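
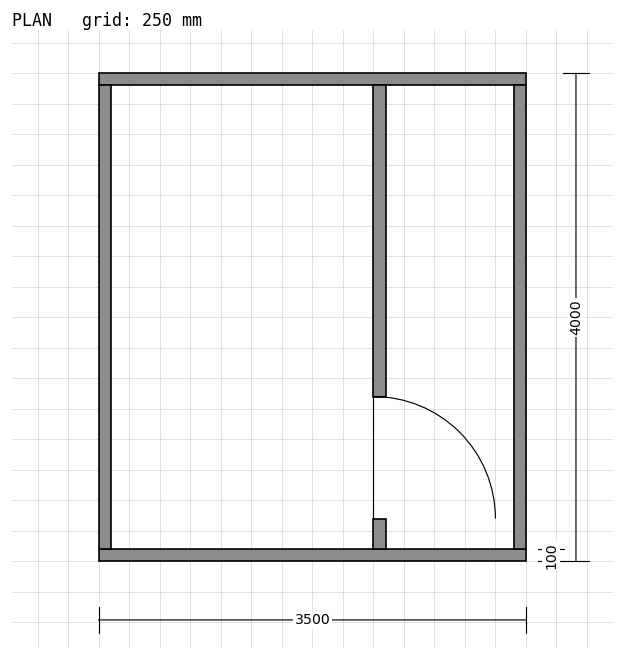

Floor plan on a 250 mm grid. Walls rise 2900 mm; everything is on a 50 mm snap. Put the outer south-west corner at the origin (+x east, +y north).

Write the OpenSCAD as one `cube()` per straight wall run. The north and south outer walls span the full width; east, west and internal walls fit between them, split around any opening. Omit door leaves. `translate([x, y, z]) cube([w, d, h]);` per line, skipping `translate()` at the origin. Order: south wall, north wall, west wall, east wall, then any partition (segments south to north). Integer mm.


cube([3500, 100, 2900]);
translate([0, 3900, 0]) cube([3500, 100, 2900]);
translate([0, 100, 0]) cube([100, 3800, 2900]);
translate([3400, 100, 0]) cube([100, 3800, 2900]);
translate([2250, 100, 0]) cube([100, 250, 2900]);
translate([2250, 1350, 0]) cube([100, 2550, 2900]);


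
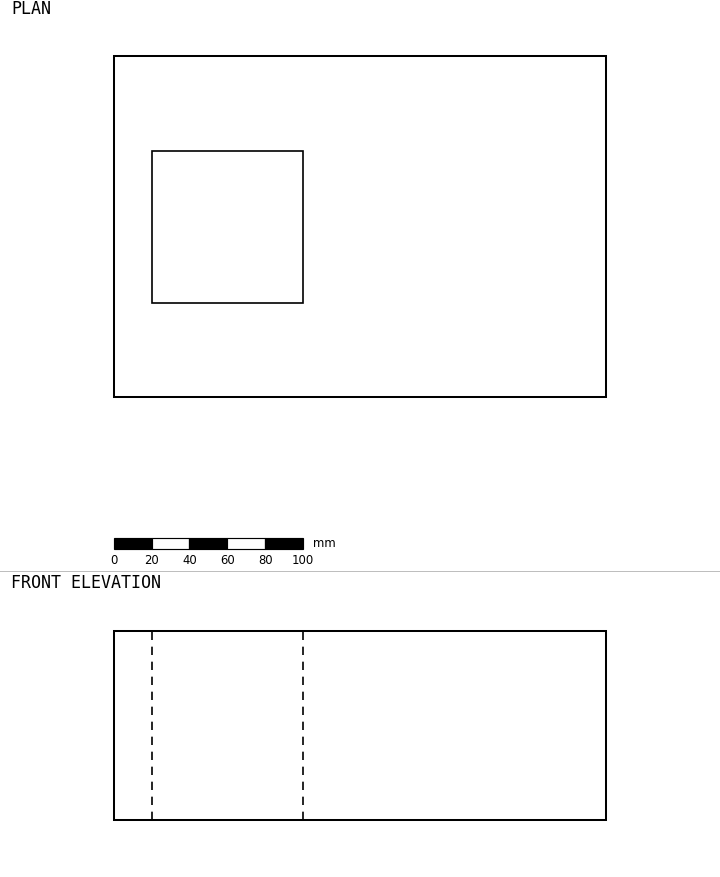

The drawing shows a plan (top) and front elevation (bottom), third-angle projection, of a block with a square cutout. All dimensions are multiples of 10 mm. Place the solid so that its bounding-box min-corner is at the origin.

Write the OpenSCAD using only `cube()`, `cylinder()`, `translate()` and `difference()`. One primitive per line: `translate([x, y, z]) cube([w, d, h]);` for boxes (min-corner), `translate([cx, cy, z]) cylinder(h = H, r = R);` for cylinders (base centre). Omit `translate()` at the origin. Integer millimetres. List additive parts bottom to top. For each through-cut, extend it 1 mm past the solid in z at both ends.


difference() {
  cube([260, 180, 100]);
  translate([20, 50, -1]) cube([80, 80, 102]);
}


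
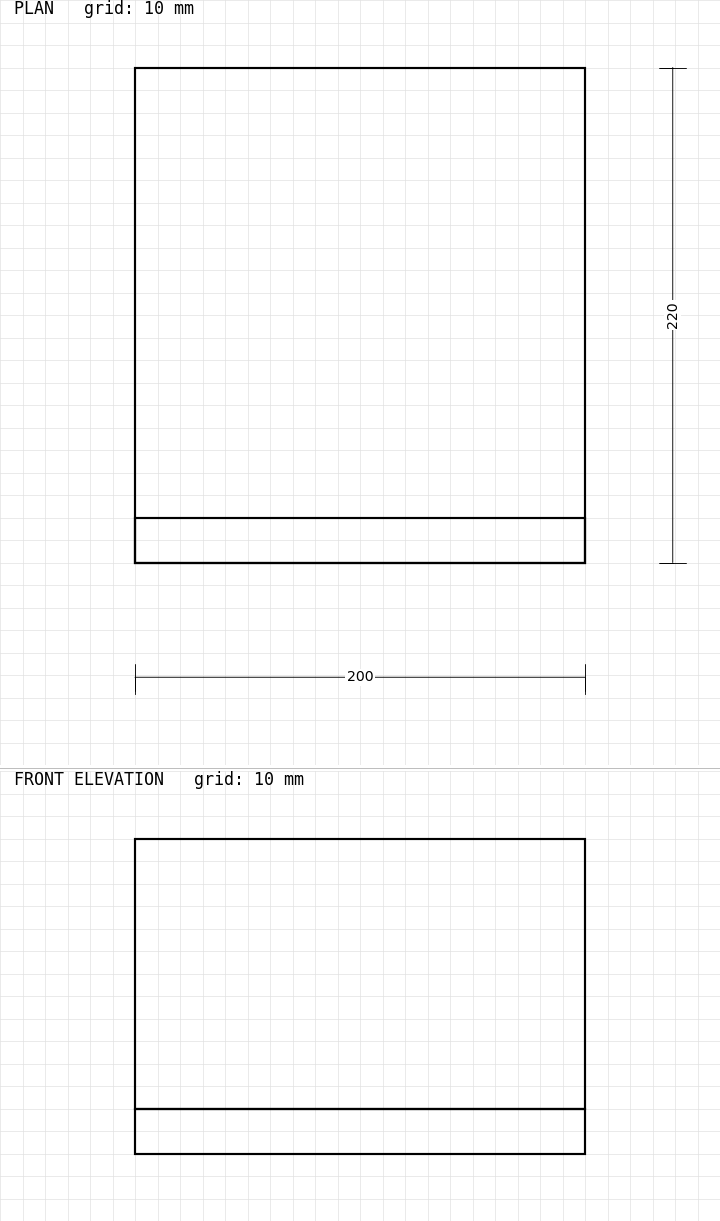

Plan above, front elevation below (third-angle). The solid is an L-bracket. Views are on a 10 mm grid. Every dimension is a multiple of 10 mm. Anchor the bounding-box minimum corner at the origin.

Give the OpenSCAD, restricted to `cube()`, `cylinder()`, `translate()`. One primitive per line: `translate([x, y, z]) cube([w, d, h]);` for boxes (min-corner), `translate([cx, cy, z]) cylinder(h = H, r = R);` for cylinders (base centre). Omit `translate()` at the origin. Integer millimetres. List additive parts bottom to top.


cube([200, 220, 20]);
translate([0, 0, 20]) cube([200, 20, 120]);


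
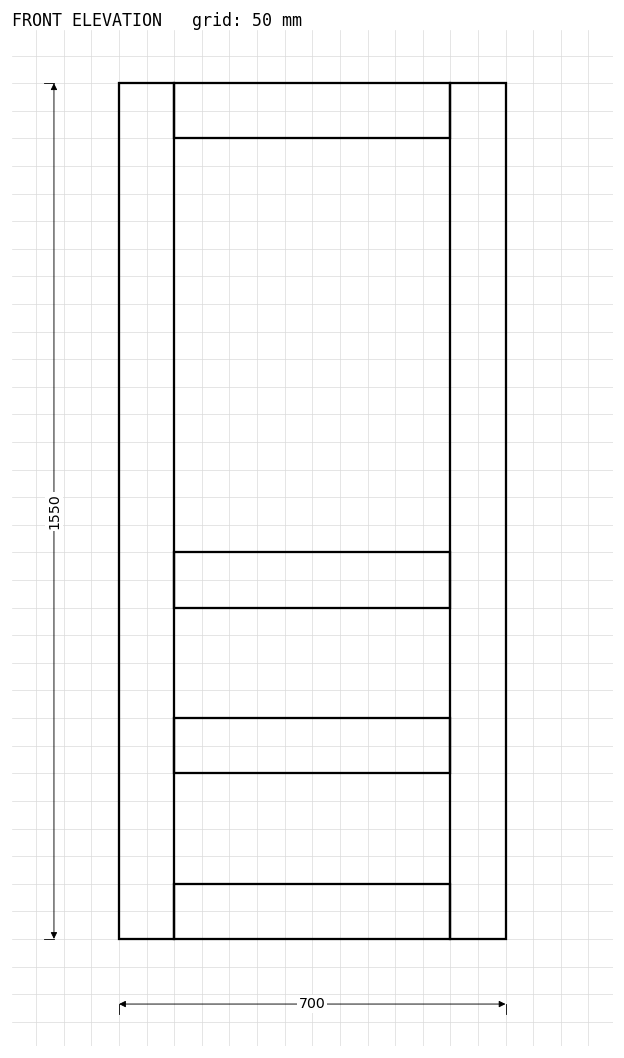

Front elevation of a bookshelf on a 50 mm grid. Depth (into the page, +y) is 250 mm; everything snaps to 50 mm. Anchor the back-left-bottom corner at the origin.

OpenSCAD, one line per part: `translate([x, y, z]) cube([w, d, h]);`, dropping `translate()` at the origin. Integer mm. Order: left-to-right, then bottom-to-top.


cube([100, 250, 1550]);
translate([100, 0, 0]) cube([500, 250, 100]);
translate([100, 0, 300]) cube([500, 250, 100]);
translate([100, 0, 600]) cube([500, 250, 100]);
translate([100, 0, 1450]) cube([500, 250, 100]);
translate([600, 0, 0]) cube([100, 250, 1550]);


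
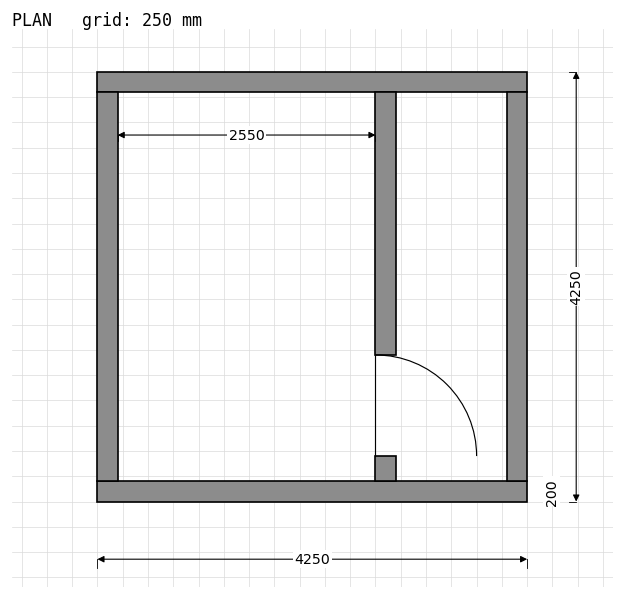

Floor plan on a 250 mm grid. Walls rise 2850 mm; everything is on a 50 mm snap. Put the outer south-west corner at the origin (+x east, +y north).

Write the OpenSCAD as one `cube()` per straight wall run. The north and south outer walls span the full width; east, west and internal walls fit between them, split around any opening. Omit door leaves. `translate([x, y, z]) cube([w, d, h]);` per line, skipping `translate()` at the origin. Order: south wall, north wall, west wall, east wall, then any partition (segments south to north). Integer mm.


cube([4250, 200, 2850]);
translate([0, 4050, 0]) cube([4250, 200, 2850]);
translate([0, 200, 0]) cube([200, 3850, 2850]);
translate([4050, 200, 0]) cube([200, 3850, 2850]);
translate([2750, 200, 0]) cube([200, 250, 2850]);
translate([2750, 1450, 0]) cube([200, 2600, 2850]);


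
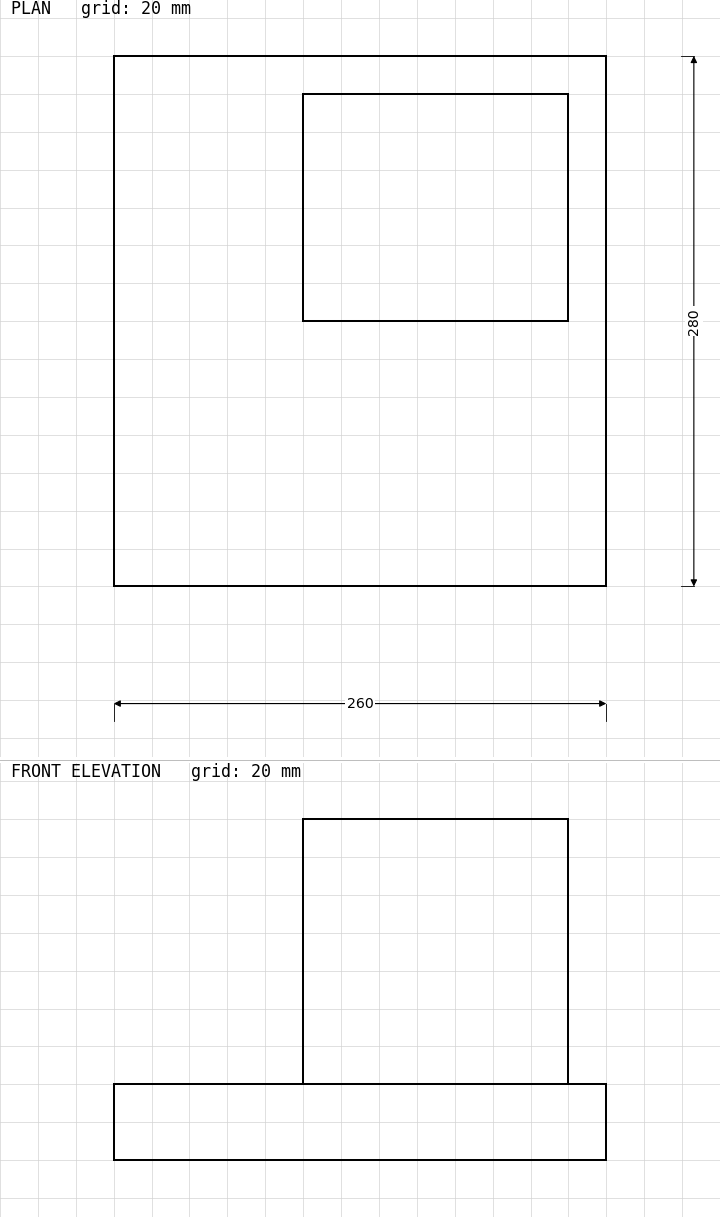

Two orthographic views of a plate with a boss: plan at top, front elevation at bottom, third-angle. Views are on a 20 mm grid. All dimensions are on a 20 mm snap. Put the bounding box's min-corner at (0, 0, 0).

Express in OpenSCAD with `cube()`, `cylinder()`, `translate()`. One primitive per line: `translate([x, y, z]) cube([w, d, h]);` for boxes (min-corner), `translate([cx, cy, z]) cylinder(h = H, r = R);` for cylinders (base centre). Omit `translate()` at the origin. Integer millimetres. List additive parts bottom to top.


cube([260, 280, 40]);
translate([100, 140, 40]) cube([140, 120, 140]);


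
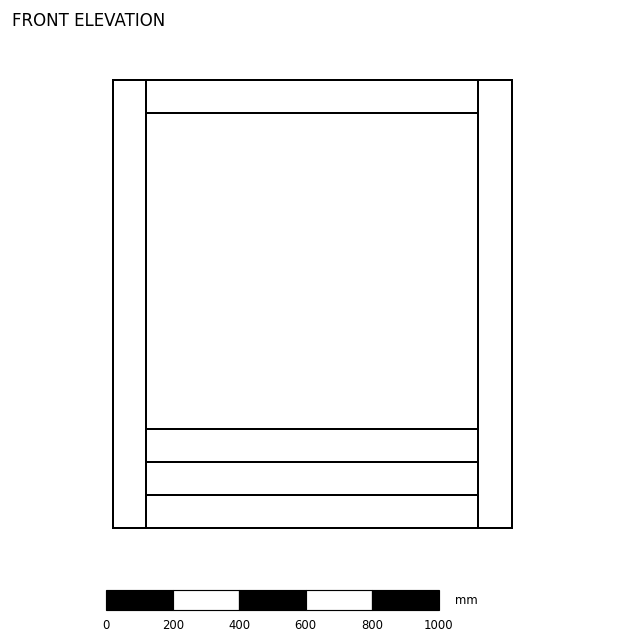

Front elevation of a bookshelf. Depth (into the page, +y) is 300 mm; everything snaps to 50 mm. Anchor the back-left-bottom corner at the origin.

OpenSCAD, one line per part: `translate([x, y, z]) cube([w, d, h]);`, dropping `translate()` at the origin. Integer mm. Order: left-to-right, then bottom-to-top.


cube([100, 300, 1350]);
translate([100, 0, 0]) cube([1000, 300, 100]);
translate([100, 0, 200]) cube([1000, 300, 100]);
translate([100, 0, 1250]) cube([1000, 300, 100]);
translate([1100, 0, 0]) cube([100, 300, 1350]);


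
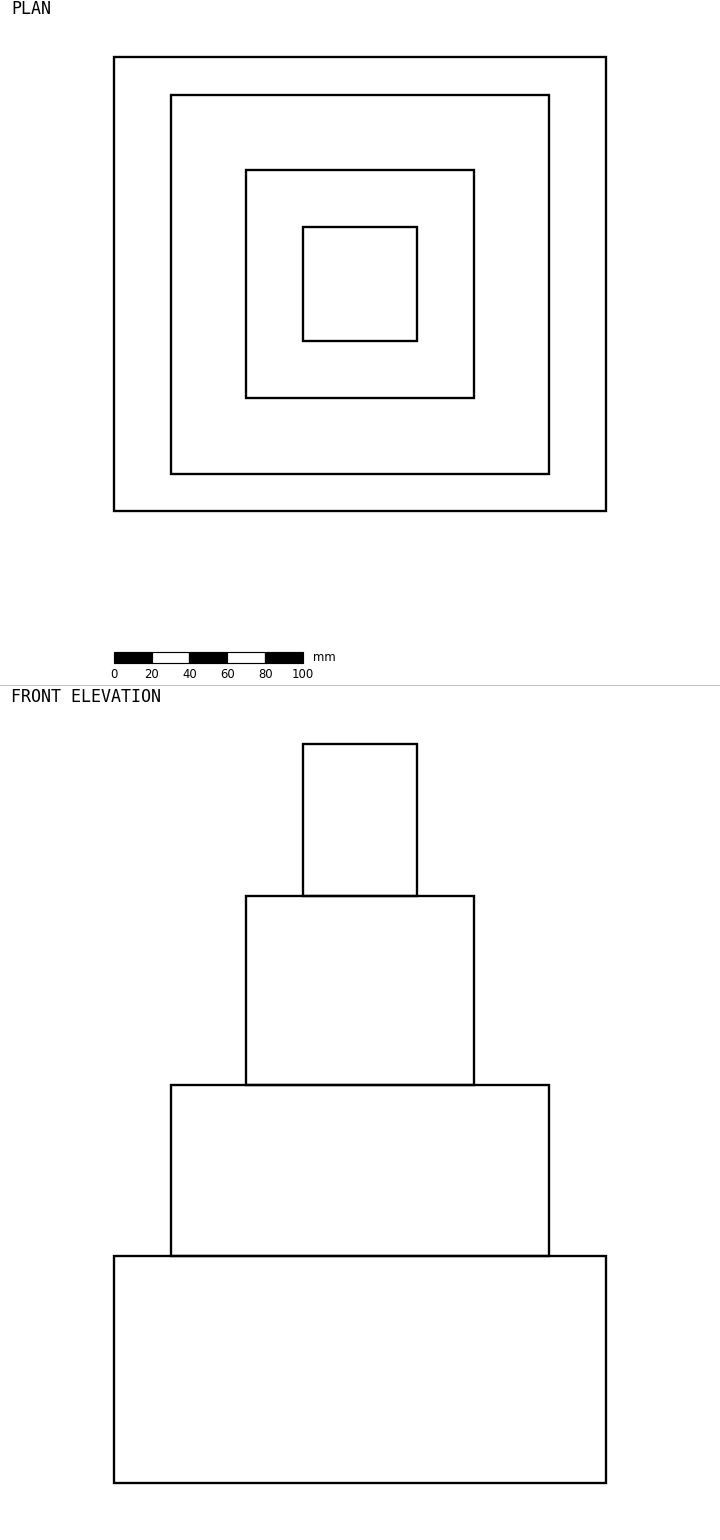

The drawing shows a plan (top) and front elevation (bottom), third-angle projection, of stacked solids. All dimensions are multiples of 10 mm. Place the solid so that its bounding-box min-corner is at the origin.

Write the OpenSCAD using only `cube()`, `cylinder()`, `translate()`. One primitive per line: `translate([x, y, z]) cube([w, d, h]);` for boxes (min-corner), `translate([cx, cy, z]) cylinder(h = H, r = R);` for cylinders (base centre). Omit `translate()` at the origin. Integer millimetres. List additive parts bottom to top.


cube([260, 240, 120]);
translate([30, 20, 120]) cube([200, 200, 90]);
translate([70, 60, 210]) cube([120, 120, 100]);
translate([100, 90, 310]) cube([60, 60, 80]);


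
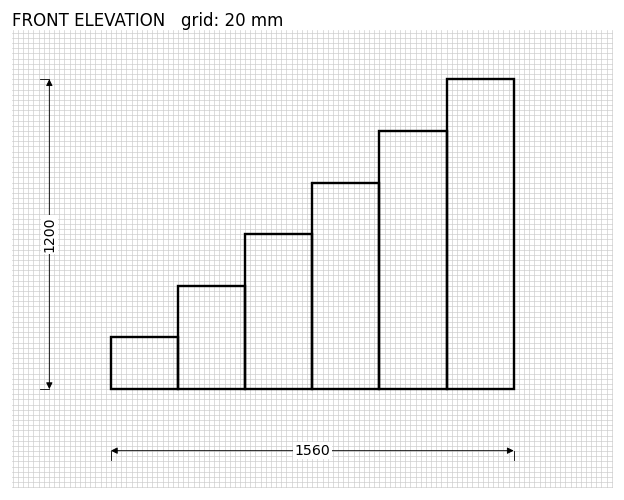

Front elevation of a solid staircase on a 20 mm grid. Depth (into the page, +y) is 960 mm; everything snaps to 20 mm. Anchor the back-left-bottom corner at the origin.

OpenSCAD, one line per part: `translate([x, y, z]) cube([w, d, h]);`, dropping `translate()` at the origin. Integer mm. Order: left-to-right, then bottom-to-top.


cube([260, 960, 200]);
translate([260, 0, 0]) cube([260, 960, 400]);
translate([520, 0, 0]) cube([260, 960, 600]);
translate([780, 0, 0]) cube([260, 960, 800]);
translate([1040, 0, 0]) cube([260, 960, 1000]);
translate([1300, 0, 0]) cube([260, 960, 1200]);


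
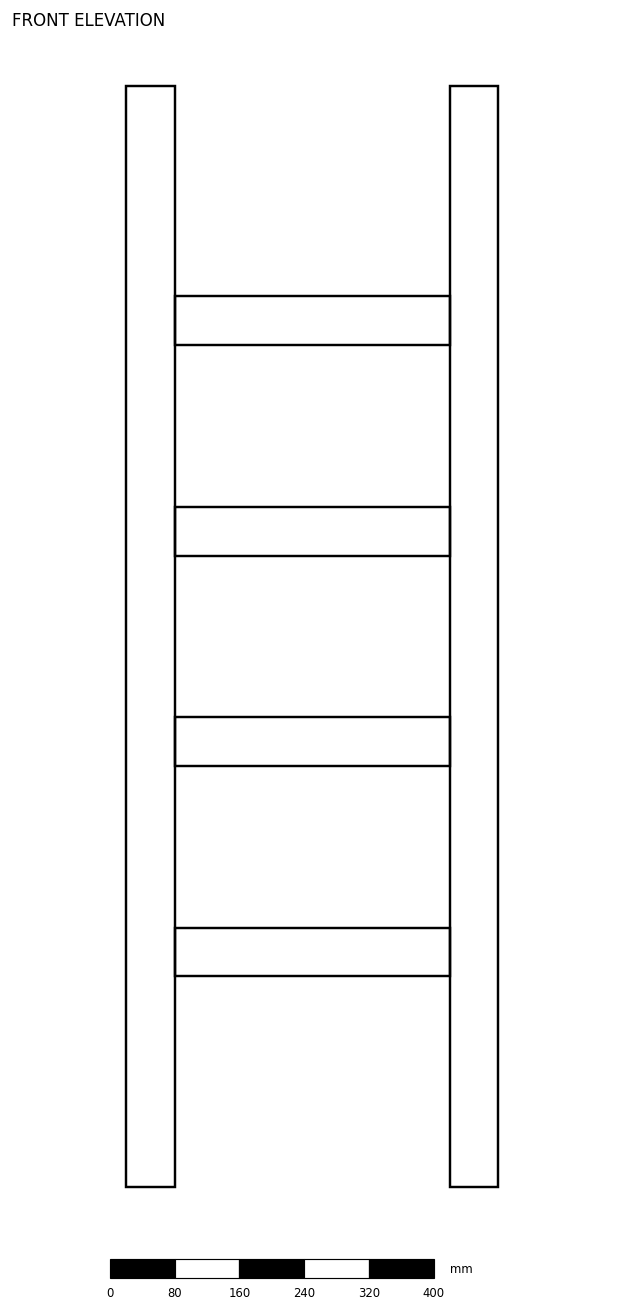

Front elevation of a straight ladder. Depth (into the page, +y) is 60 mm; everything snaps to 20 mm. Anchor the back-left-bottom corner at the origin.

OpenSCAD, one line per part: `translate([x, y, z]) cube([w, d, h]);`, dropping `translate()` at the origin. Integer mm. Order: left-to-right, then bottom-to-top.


cube([60, 60, 1360]);
translate([60, 0, 260]) cube([340, 60, 60]);
translate([60, 0, 520]) cube([340, 60, 60]);
translate([60, 0, 780]) cube([340, 60, 60]);
translate([60, 0, 1040]) cube([340, 60, 60]);
translate([400, 0, 0]) cube([60, 60, 1360]);


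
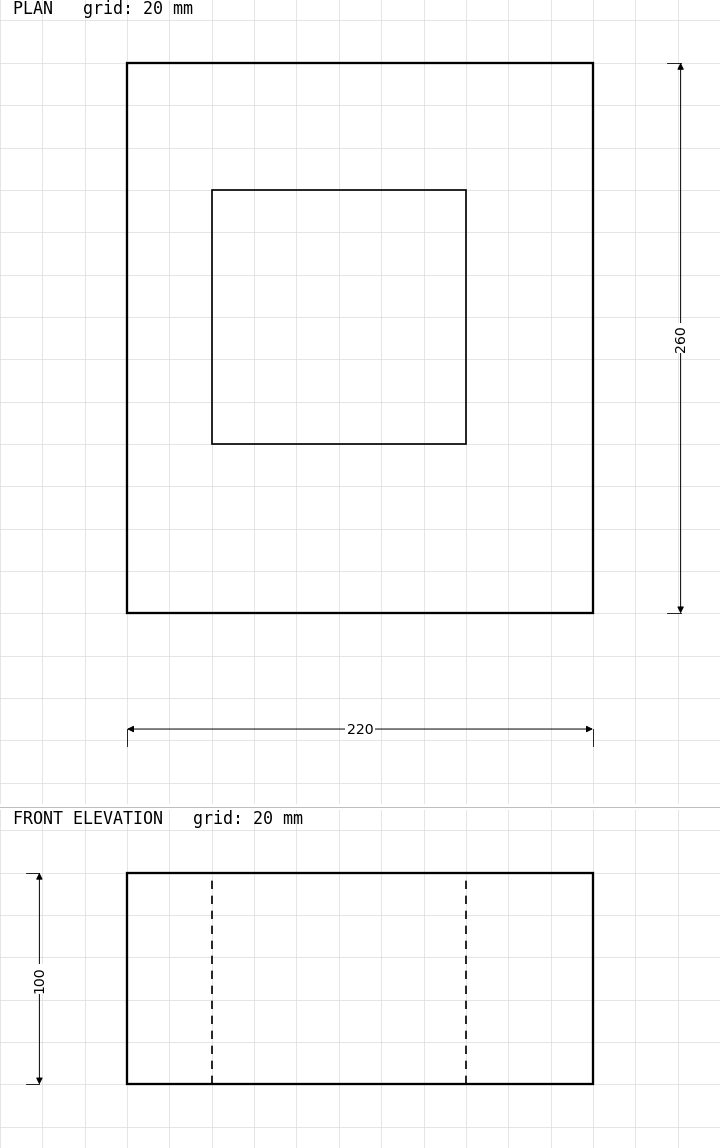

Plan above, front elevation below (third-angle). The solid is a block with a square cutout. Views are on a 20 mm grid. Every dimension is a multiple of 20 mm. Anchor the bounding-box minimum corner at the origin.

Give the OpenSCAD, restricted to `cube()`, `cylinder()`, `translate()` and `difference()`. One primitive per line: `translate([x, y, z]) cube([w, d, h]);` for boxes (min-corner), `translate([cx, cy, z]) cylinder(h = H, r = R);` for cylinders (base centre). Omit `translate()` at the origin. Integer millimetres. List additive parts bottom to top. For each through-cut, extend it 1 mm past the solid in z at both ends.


difference() {
  cube([220, 260, 100]);
  translate([40, 80, -1]) cube([120, 120, 102]);
}


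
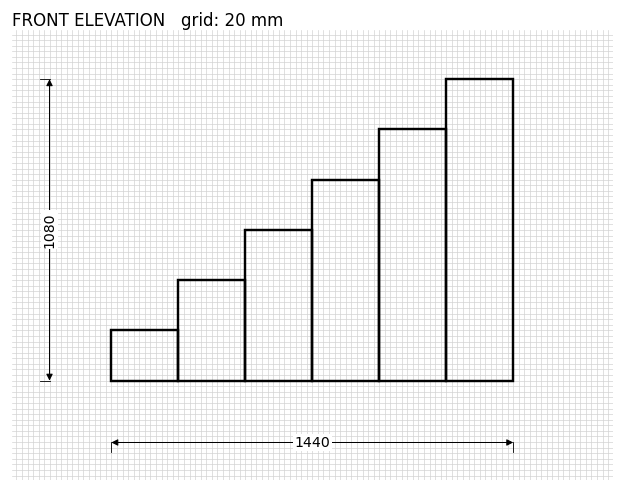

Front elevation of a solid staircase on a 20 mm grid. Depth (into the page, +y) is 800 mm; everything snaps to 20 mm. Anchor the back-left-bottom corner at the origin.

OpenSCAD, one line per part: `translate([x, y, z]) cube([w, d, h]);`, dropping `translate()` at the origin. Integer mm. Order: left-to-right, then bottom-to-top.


cube([240, 800, 180]);
translate([240, 0, 0]) cube([240, 800, 360]);
translate([480, 0, 0]) cube([240, 800, 540]);
translate([720, 0, 0]) cube([240, 800, 720]);
translate([960, 0, 0]) cube([240, 800, 900]);
translate([1200, 0, 0]) cube([240, 800, 1080]);


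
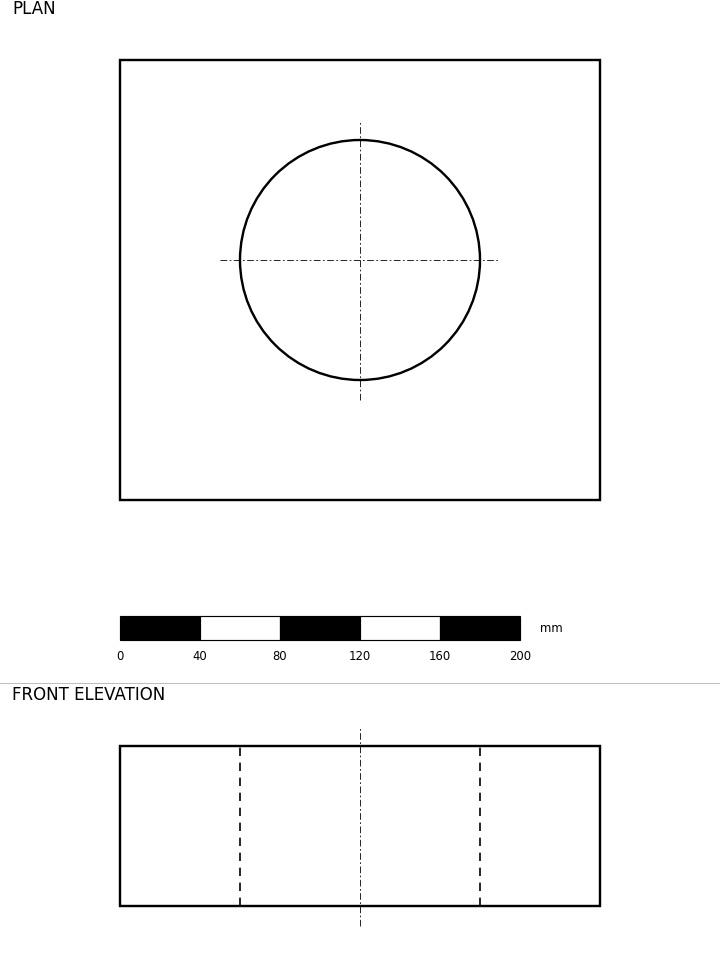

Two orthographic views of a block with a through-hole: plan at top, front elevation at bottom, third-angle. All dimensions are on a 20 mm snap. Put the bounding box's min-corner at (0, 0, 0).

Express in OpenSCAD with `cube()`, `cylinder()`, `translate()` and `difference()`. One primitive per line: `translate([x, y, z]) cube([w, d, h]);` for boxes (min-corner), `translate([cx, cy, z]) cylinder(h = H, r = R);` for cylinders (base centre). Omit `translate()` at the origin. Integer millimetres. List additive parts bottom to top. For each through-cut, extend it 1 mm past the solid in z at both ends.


difference() {
  cube([240, 220, 80]);
  translate([120, 120, -1]) cylinder(h = 82, r = 60);
}


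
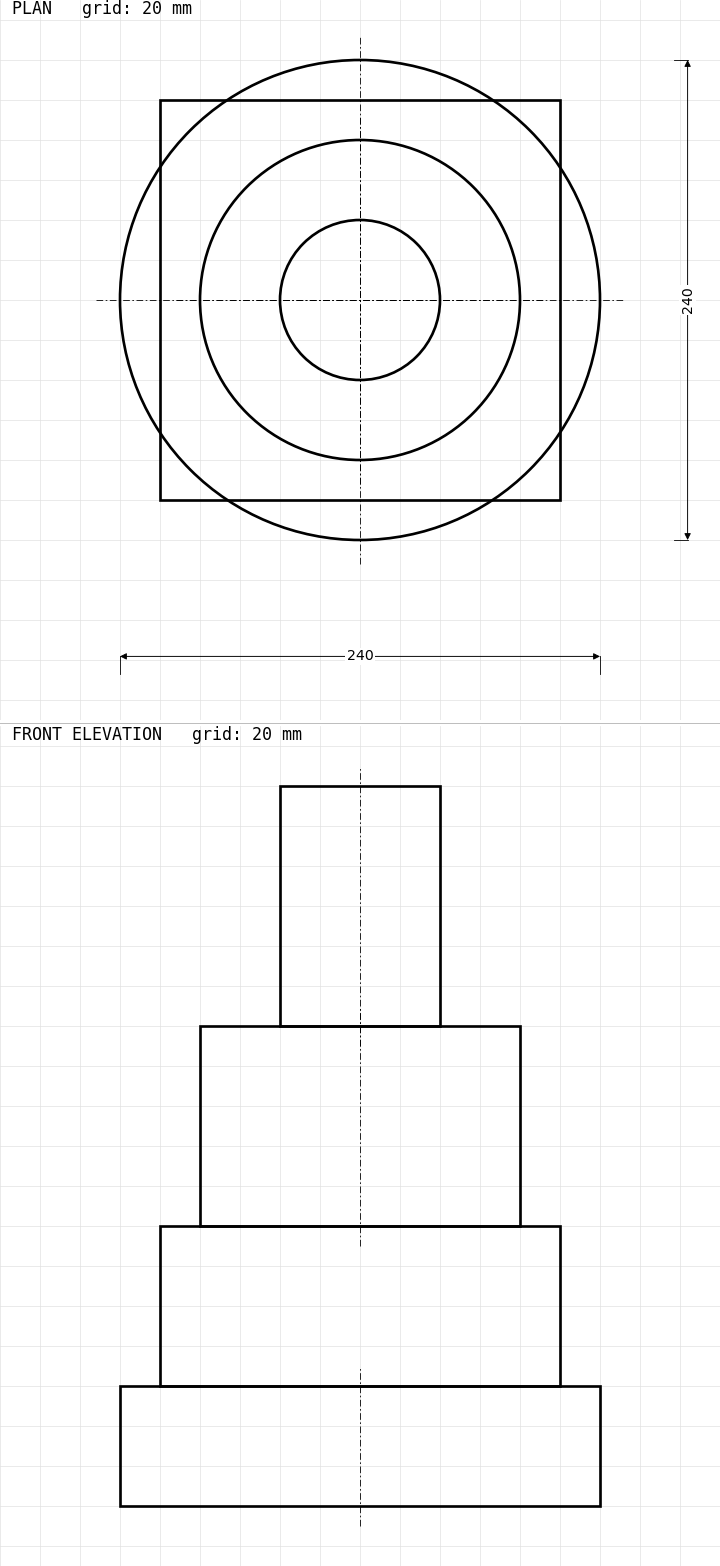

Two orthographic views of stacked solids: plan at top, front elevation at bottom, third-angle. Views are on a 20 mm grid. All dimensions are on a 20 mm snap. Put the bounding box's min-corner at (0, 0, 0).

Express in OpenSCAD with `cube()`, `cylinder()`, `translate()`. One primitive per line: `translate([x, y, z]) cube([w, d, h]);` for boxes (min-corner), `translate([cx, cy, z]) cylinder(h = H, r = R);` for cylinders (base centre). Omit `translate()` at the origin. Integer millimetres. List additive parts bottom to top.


translate([120, 120, 0]) cylinder(h = 60, r = 120);
translate([20, 20, 60]) cube([200, 200, 80]);
translate([120, 120, 140]) cylinder(h = 100, r = 80);
translate([120, 120, 240]) cylinder(h = 120, r = 40);


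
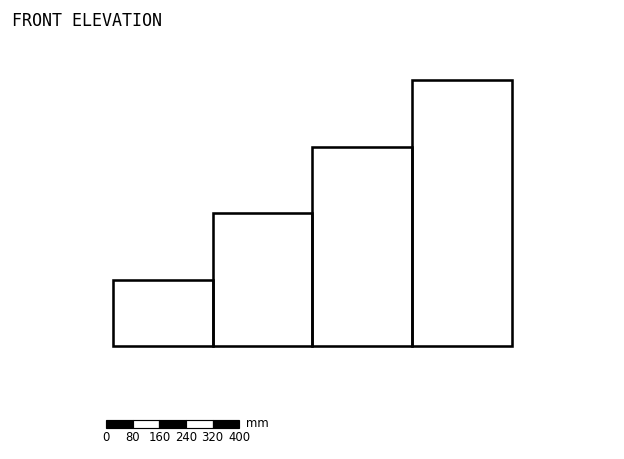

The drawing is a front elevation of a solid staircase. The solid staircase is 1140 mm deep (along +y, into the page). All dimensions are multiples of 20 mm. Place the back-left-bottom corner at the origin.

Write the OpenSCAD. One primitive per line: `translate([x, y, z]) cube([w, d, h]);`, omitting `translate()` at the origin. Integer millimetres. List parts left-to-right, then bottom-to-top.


cube([300, 1140, 200]);
translate([300, 0, 0]) cube([300, 1140, 400]);
translate([600, 0, 0]) cube([300, 1140, 600]);
translate([900, 0, 0]) cube([300, 1140, 800]);


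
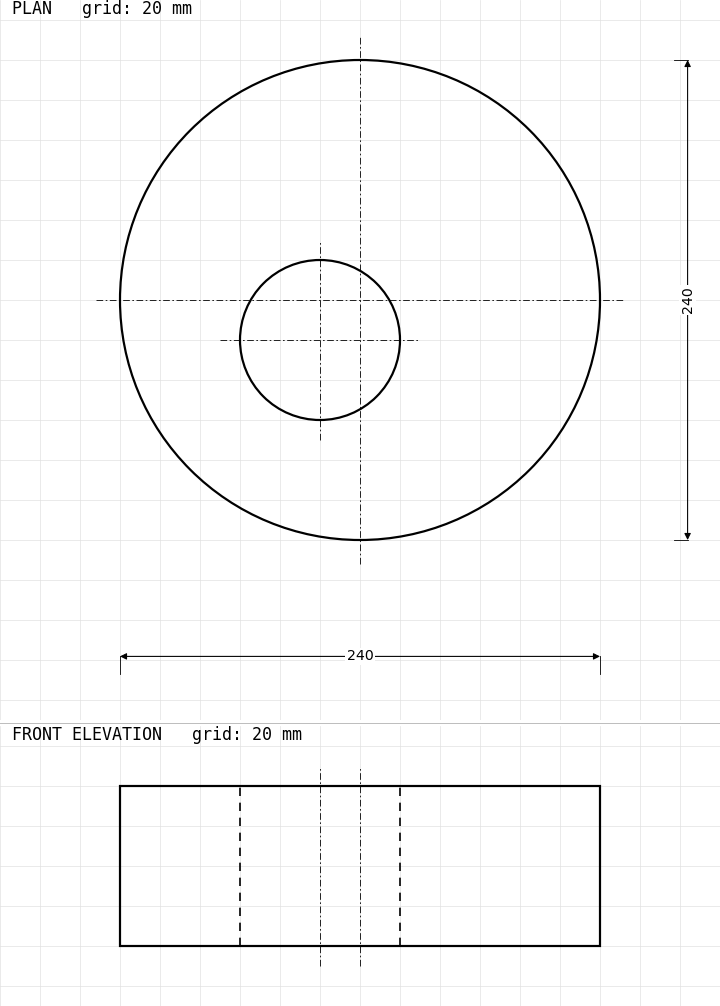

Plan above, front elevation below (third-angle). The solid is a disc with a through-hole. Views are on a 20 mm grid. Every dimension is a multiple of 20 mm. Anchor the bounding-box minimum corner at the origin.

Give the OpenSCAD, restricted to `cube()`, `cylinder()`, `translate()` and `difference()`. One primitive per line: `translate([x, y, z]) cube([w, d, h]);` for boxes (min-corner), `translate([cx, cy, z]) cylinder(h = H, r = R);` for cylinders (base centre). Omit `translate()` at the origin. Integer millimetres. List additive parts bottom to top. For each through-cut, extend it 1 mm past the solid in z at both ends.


difference() {
  translate([120, 120, 0]) cylinder(h = 80, r = 120);
  translate([100, 100, -1]) cylinder(h = 82, r = 40);
}


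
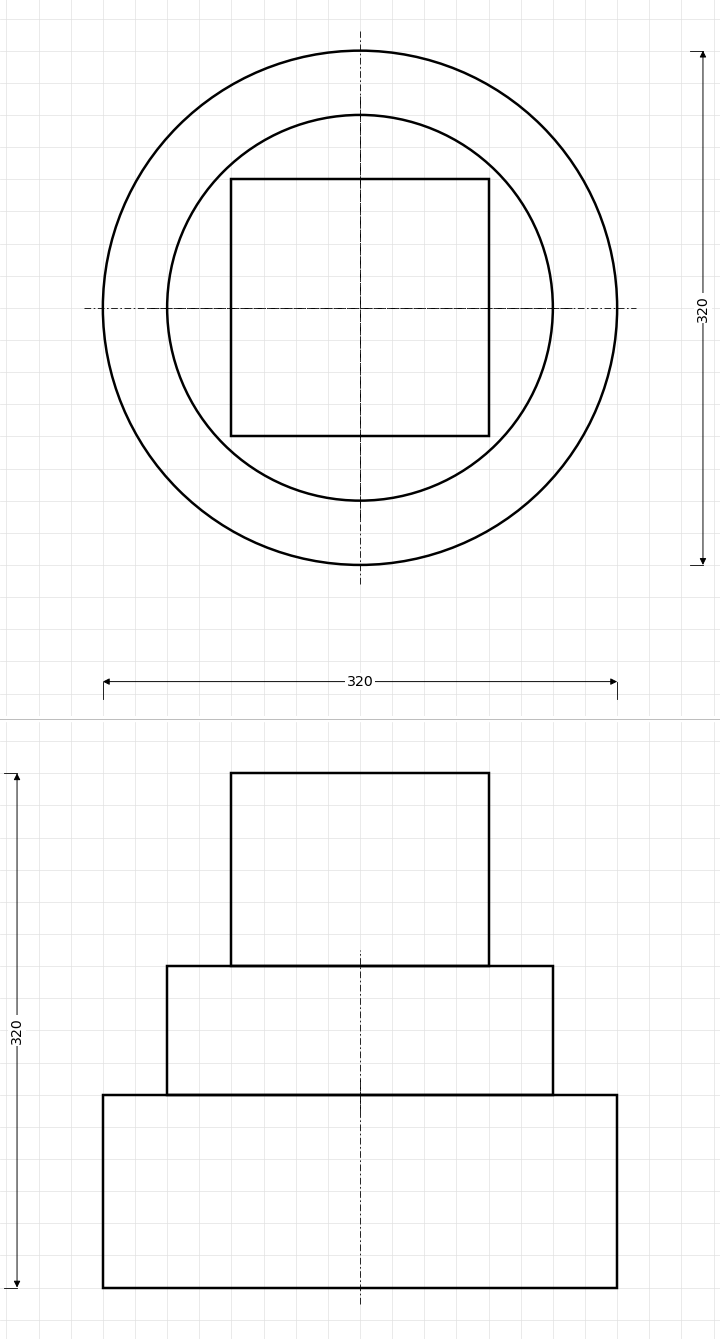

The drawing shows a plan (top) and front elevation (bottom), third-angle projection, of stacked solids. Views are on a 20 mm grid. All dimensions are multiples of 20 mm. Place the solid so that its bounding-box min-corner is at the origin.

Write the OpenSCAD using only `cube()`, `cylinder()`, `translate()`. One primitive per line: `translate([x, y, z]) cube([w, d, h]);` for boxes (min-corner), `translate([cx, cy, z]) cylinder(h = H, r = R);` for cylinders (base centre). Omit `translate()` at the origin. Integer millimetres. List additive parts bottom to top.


translate([160, 160, 0]) cylinder(h = 120, r = 160);
translate([160, 160, 120]) cylinder(h = 80, r = 120);
translate([80, 80, 200]) cube([160, 160, 120]);


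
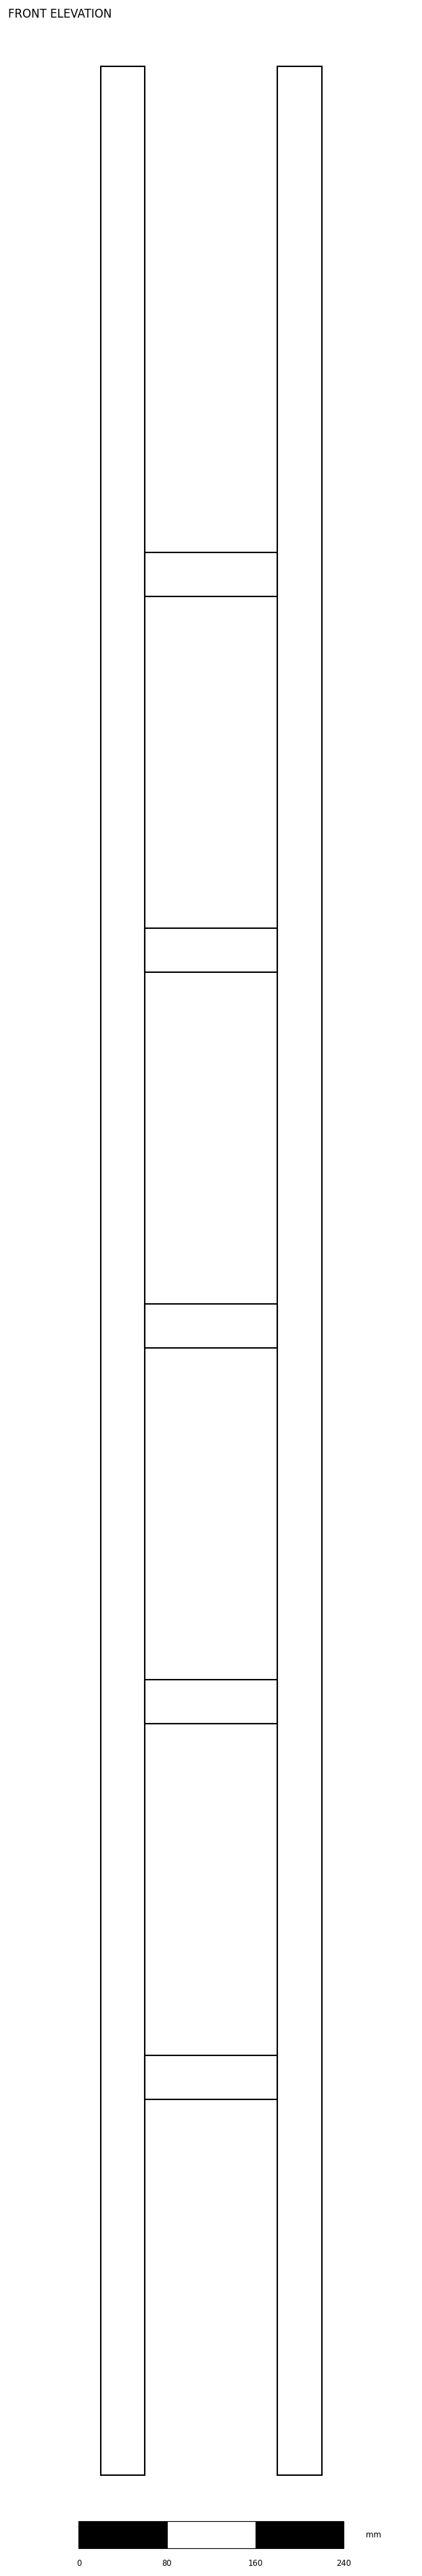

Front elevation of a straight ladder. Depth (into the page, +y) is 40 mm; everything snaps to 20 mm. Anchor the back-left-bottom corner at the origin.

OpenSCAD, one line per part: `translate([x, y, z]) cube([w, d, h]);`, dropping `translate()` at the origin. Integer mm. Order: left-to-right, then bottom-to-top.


cube([40, 40, 2180]);
translate([40, 0, 340]) cube([120, 40, 40]);
translate([40, 0, 680]) cube([120, 40, 40]);
translate([40, 0, 1020]) cube([120, 40, 40]);
translate([40, 0, 1360]) cube([120, 40, 40]);
translate([40, 0, 1700]) cube([120, 40, 40]);
translate([160, 0, 0]) cube([40, 40, 2180]);


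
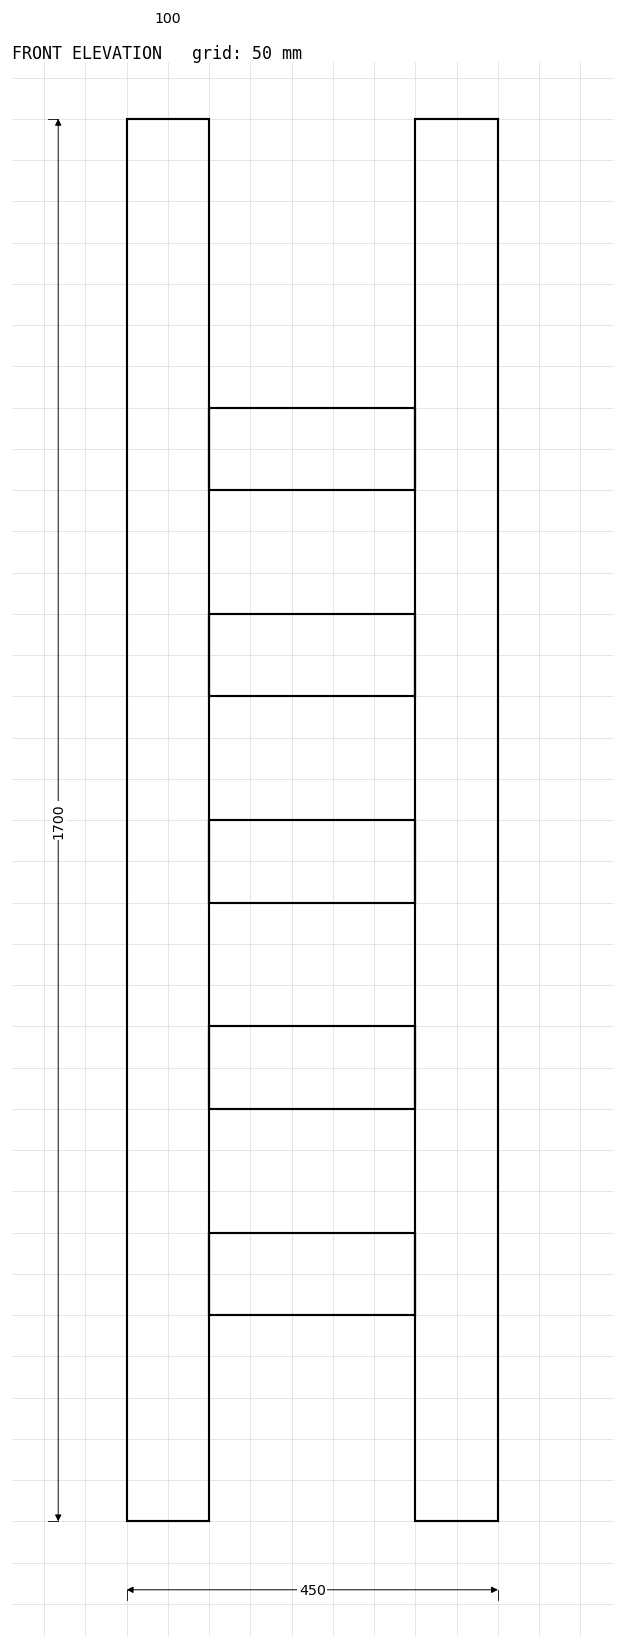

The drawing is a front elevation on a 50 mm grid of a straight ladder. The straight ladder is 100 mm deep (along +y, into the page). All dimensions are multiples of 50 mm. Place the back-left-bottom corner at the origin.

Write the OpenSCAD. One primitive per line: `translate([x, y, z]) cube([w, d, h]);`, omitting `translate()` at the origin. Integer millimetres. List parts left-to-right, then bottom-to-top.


cube([100, 100, 1700]);
translate([100, 0, 250]) cube([250, 100, 100]);
translate([100, 0, 500]) cube([250, 100, 100]);
translate([100, 0, 750]) cube([250, 100, 100]);
translate([100, 0, 1000]) cube([250, 100, 100]);
translate([100, 0, 1250]) cube([250, 100, 100]);
translate([350, 0, 0]) cube([100, 100, 1700]);


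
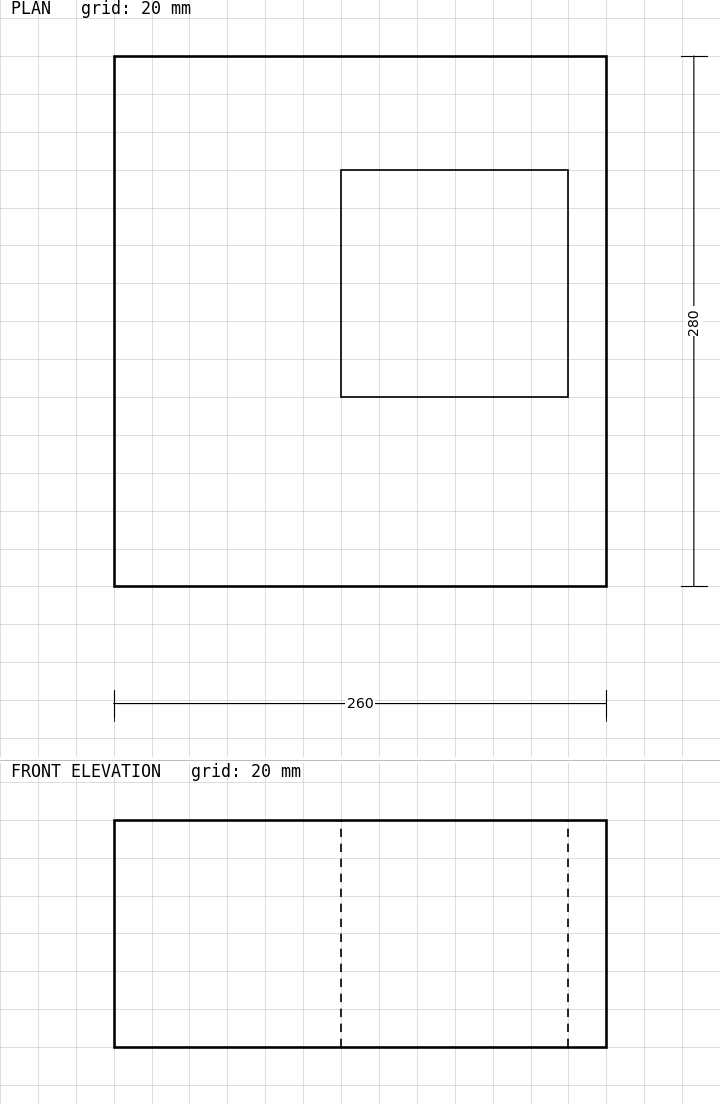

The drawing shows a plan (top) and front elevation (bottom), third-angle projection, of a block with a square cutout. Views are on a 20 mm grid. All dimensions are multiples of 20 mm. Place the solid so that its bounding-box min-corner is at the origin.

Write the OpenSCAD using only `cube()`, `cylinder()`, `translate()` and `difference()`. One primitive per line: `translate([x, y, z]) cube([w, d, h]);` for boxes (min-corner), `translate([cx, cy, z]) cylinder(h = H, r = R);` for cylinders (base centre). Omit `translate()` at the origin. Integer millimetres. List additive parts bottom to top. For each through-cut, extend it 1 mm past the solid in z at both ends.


difference() {
  cube([260, 280, 120]);
  translate([120, 100, -1]) cube([120, 120, 122]);
}


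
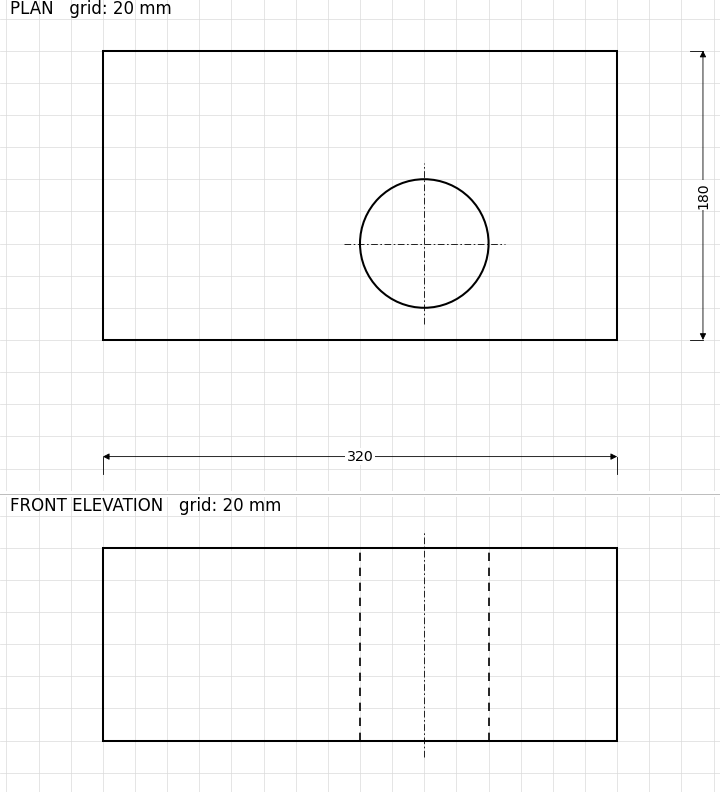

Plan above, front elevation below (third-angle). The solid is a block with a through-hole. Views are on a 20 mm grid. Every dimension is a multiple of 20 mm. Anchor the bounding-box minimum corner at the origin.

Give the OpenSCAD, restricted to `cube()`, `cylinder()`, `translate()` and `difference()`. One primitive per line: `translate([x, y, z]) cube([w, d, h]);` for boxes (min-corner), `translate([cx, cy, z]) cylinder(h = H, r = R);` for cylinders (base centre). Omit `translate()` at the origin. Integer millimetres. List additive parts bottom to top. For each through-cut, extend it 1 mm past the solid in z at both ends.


difference() {
  cube([320, 180, 120]);
  translate([200, 60, -1]) cylinder(h = 122, r = 40);
}


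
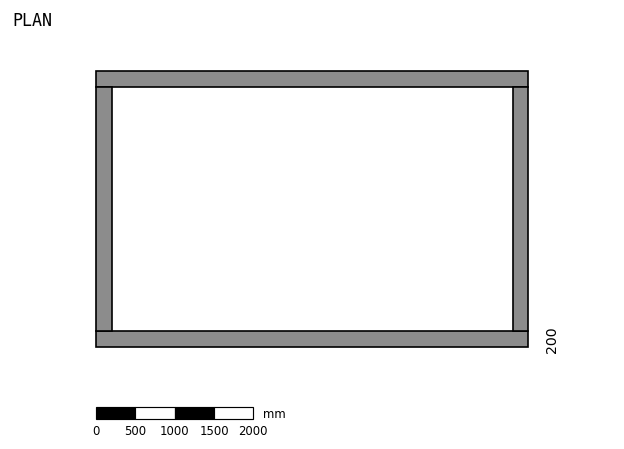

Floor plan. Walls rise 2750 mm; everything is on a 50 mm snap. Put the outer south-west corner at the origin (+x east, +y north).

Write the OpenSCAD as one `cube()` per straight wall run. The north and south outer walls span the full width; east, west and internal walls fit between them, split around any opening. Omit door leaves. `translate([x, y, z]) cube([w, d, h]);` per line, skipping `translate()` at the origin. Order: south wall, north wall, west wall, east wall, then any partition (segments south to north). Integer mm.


cube([5500, 200, 2750]);
translate([0, 3300, 0]) cube([5500, 200, 2750]);
translate([0, 200, 0]) cube([200, 3100, 2750]);
translate([5300, 200, 0]) cube([200, 3100, 2750]);


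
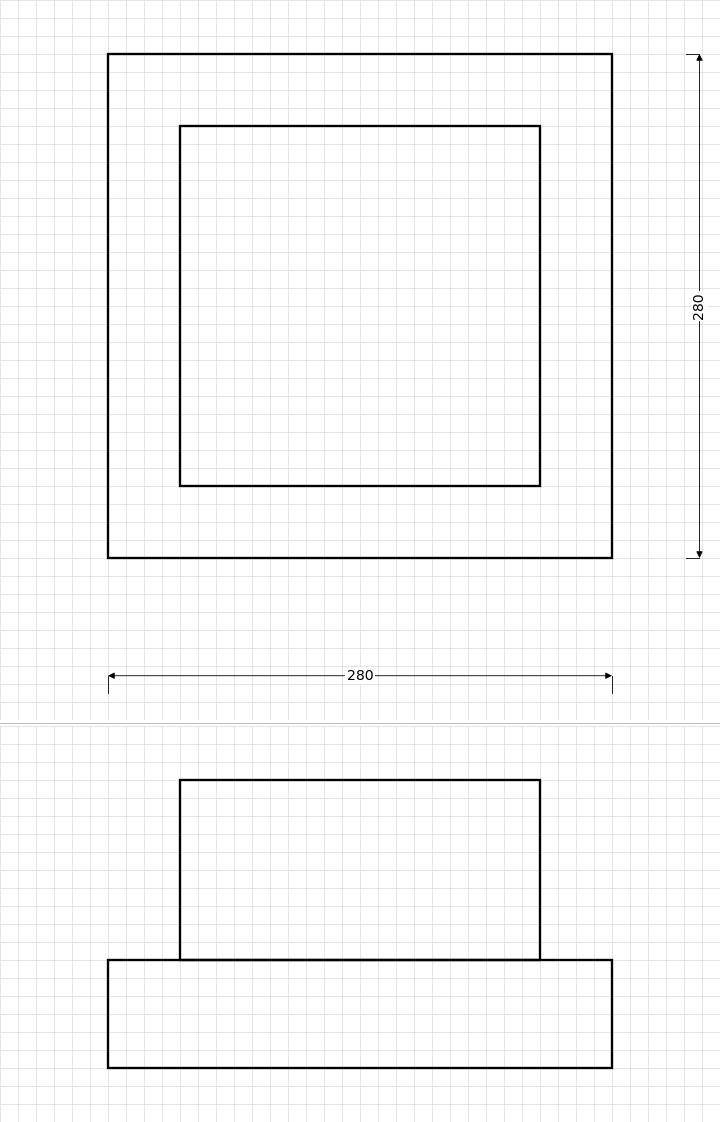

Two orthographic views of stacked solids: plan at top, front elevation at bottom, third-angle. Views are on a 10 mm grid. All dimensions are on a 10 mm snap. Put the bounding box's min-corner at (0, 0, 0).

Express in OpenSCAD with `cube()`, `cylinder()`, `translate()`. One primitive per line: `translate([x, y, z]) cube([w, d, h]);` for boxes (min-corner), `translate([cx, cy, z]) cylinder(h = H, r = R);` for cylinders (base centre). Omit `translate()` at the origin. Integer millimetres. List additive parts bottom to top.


cube([280, 280, 60]);
translate([40, 40, 60]) cube([200, 200, 100]);


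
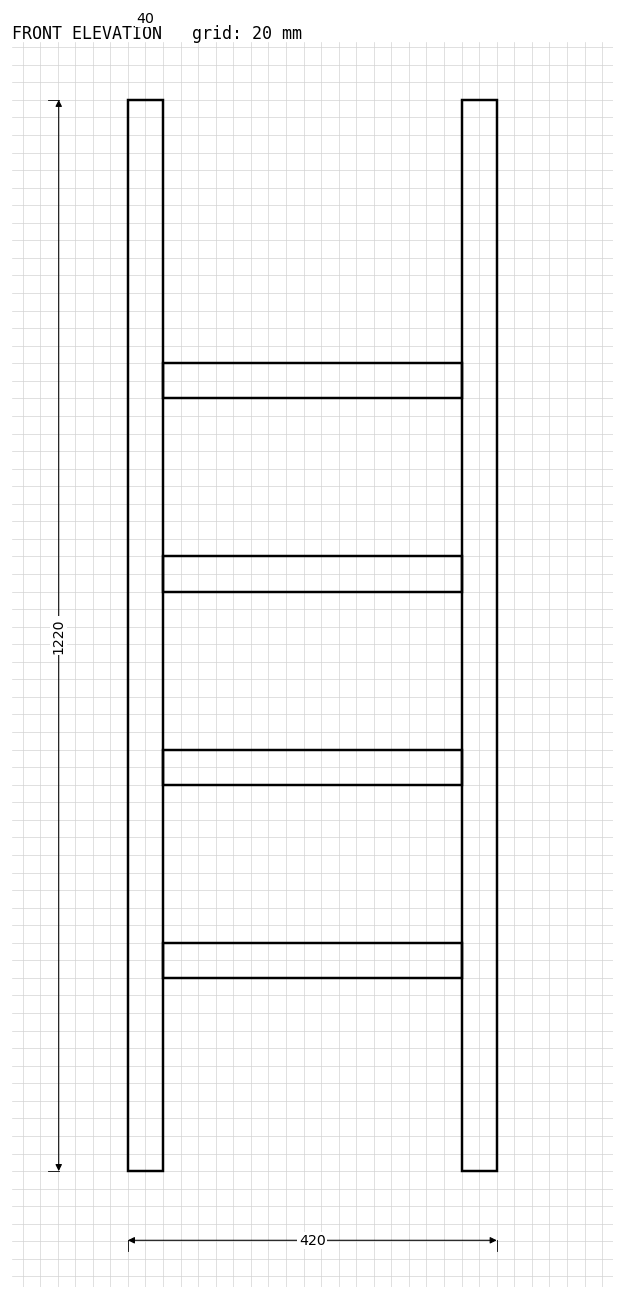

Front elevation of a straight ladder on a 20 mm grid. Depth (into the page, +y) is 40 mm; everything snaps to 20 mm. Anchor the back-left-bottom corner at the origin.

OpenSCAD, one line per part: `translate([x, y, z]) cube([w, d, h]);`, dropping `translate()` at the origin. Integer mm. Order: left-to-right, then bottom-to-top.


cube([40, 40, 1220]);
translate([40, 0, 220]) cube([340, 40, 40]);
translate([40, 0, 440]) cube([340, 40, 40]);
translate([40, 0, 660]) cube([340, 40, 40]);
translate([40, 0, 880]) cube([340, 40, 40]);
translate([380, 0, 0]) cube([40, 40, 1220]);


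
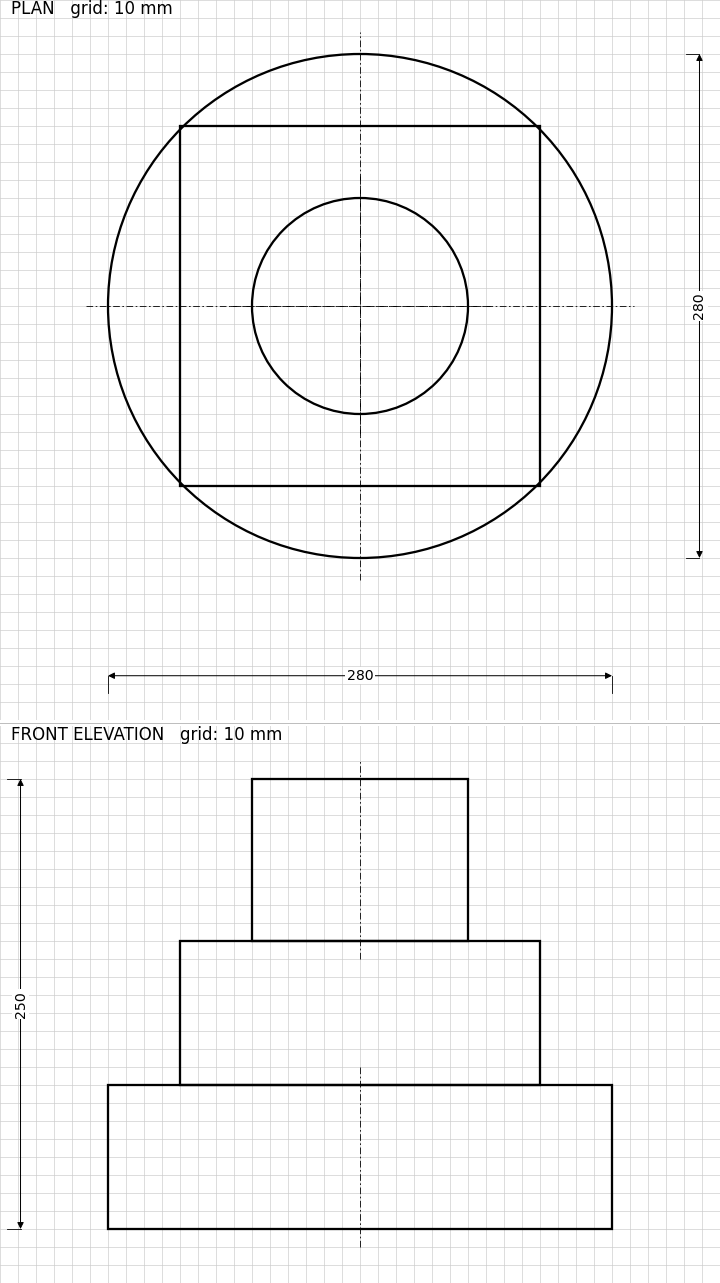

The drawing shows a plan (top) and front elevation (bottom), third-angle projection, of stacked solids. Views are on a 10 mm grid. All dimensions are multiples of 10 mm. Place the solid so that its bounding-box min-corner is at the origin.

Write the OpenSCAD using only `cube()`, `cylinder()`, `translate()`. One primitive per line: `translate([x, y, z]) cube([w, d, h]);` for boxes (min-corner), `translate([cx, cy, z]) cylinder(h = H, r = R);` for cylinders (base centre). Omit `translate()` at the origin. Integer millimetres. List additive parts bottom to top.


translate([140, 140, 0]) cylinder(h = 80, r = 140);
translate([40, 40, 80]) cube([200, 200, 80]);
translate([140, 140, 160]) cylinder(h = 90, r = 60);


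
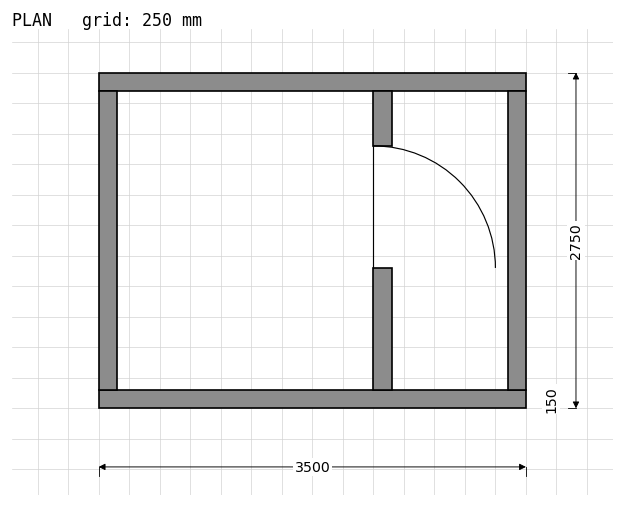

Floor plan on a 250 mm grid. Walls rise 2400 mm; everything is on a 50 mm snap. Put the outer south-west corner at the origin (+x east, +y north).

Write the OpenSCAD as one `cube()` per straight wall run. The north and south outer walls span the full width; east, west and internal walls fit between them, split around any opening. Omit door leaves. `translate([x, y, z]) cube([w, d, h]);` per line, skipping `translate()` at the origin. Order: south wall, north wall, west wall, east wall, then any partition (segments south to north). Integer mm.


cube([3500, 150, 2400]);
translate([0, 2600, 0]) cube([3500, 150, 2400]);
translate([0, 150, 0]) cube([150, 2450, 2400]);
translate([3350, 150, 0]) cube([150, 2450, 2400]);
translate([2250, 150, 0]) cube([150, 1000, 2400]);
translate([2250, 2150, 0]) cube([150, 450, 2400]);


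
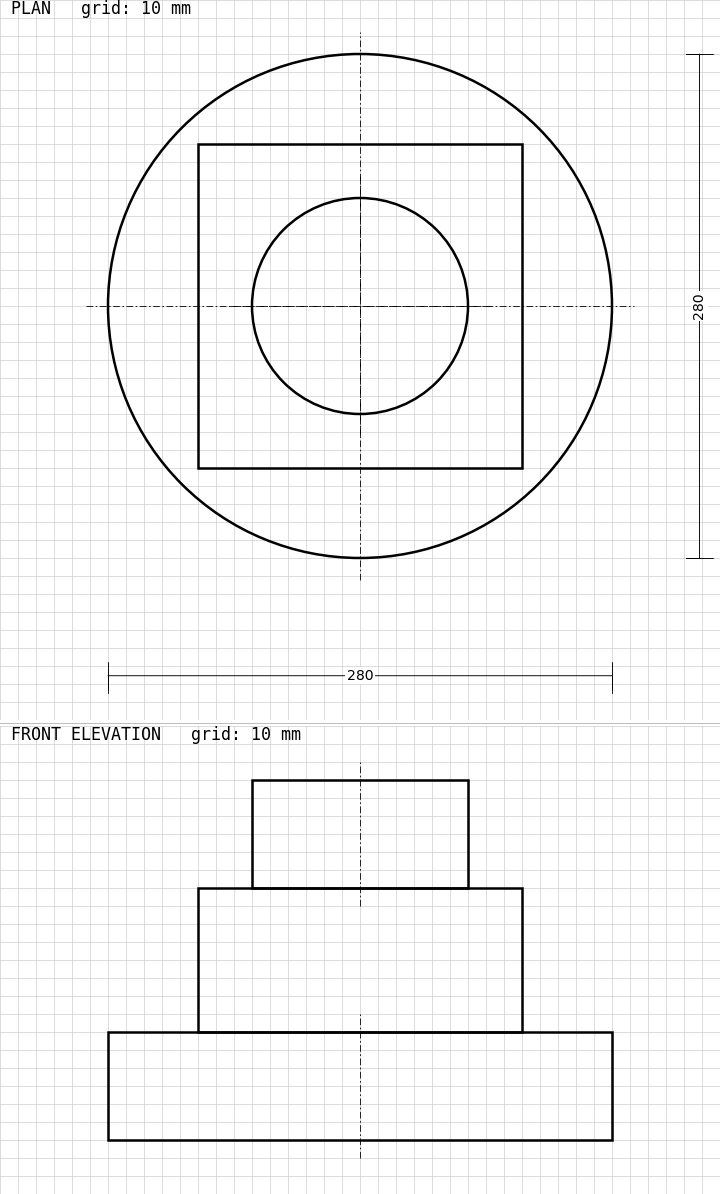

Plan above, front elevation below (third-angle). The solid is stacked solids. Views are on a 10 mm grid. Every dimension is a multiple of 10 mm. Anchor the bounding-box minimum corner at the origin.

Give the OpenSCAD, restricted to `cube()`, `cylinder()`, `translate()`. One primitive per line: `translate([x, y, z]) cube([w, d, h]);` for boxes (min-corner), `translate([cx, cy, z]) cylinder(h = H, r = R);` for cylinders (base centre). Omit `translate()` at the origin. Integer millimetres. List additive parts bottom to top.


translate([140, 140, 0]) cylinder(h = 60, r = 140);
translate([50, 50, 60]) cube([180, 180, 80]);
translate([140, 140, 140]) cylinder(h = 60, r = 60);


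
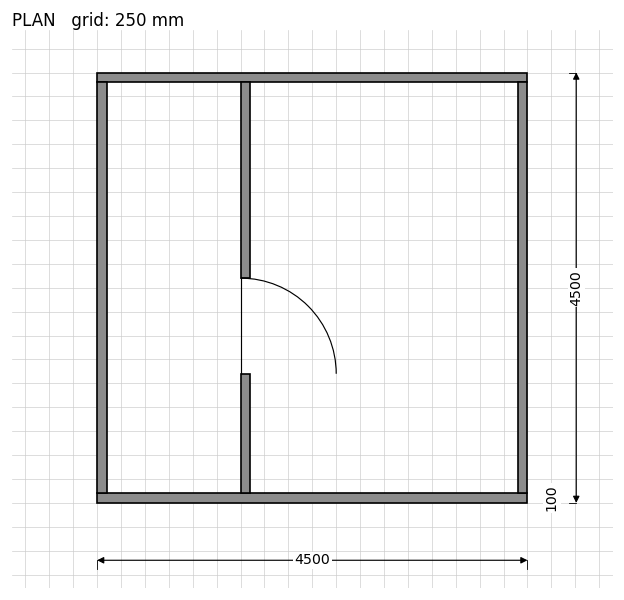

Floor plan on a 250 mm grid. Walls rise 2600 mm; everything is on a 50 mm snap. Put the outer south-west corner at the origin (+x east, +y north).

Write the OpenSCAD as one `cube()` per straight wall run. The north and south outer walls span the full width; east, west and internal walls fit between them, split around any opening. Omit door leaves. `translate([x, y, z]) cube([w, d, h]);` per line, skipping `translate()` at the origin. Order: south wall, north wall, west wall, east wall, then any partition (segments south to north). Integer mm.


cube([4500, 100, 2600]);
translate([0, 4400, 0]) cube([4500, 100, 2600]);
translate([0, 100, 0]) cube([100, 4300, 2600]);
translate([4400, 100, 0]) cube([100, 4300, 2600]);
translate([1500, 100, 0]) cube([100, 1250, 2600]);
translate([1500, 2350, 0]) cube([100, 2050, 2600]);


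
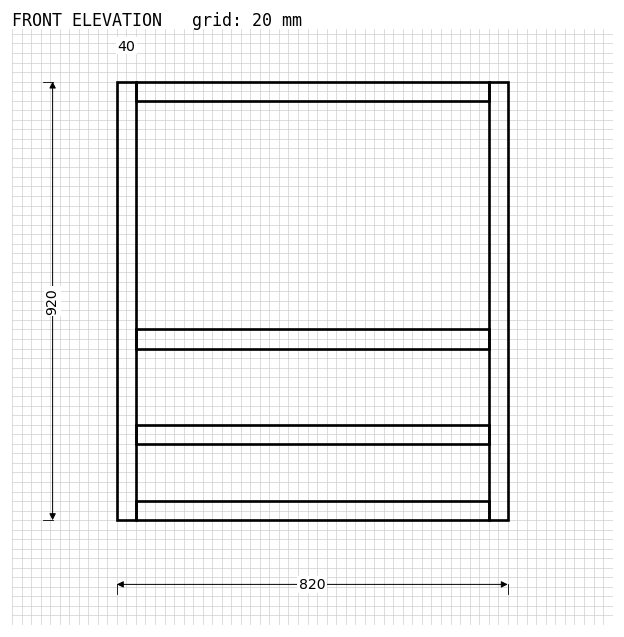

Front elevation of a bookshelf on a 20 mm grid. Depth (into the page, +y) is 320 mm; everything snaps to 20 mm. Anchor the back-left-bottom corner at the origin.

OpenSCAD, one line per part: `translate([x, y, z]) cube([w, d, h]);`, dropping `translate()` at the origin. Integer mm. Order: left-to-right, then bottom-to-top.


cube([40, 320, 920]);
translate([40, 0, 0]) cube([740, 320, 40]);
translate([40, 0, 160]) cube([740, 320, 40]);
translate([40, 0, 360]) cube([740, 320, 40]);
translate([40, 0, 880]) cube([740, 320, 40]);
translate([780, 0, 0]) cube([40, 320, 920]);


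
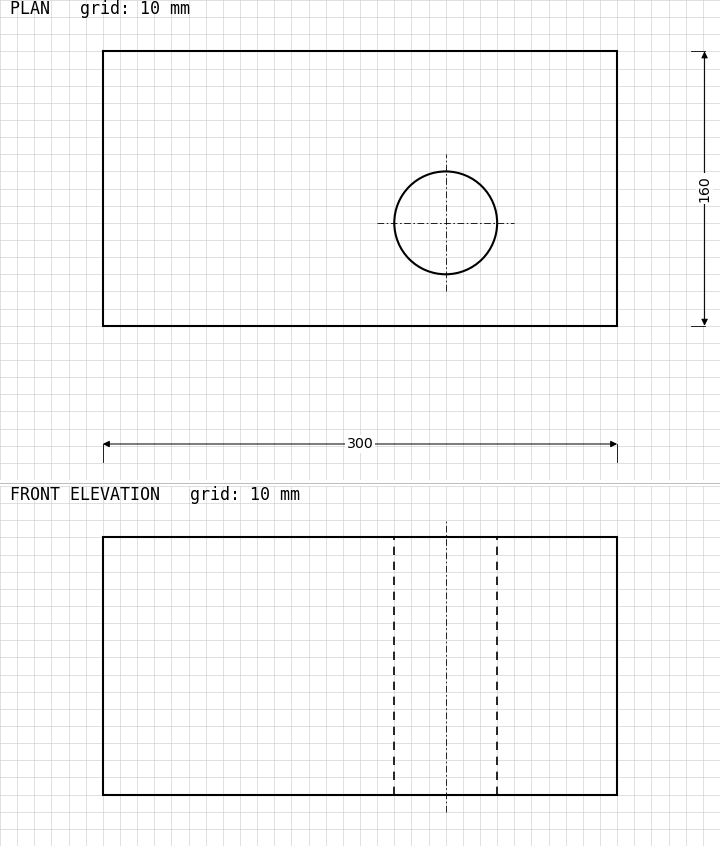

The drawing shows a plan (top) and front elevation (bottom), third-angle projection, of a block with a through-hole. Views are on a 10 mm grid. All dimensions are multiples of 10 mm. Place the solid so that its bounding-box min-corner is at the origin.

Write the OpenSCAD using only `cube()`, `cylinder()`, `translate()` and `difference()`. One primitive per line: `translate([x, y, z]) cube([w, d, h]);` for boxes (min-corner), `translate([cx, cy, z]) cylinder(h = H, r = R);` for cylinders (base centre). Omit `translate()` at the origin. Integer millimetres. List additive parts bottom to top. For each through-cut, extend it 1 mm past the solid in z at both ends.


difference() {
  cube([300, 160, 150]);
  translate([200, 60, -1]) cylinder(h = 152, r = 30);
}


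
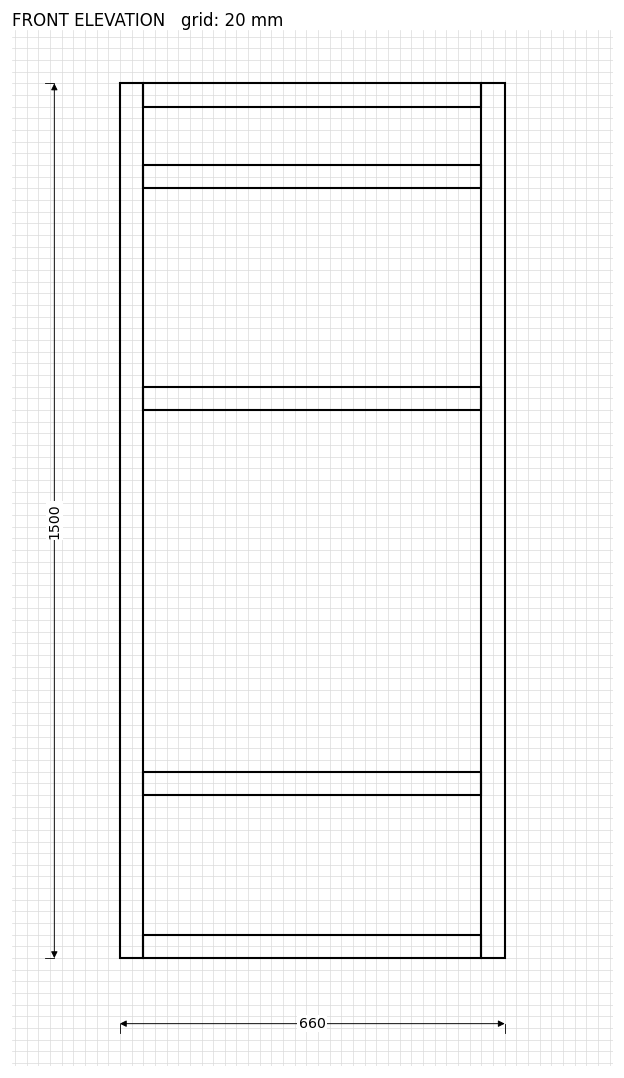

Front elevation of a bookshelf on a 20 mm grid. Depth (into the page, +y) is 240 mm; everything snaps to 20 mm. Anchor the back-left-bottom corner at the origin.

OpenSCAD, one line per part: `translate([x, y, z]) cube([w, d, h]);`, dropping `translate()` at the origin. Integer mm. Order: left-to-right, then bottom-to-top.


cube([40, 240, 1500]);
translate([40, 0, 0]) cube([580, 240, 40]);
translate([40, 0, 280]) cube([580, 240, 40]);
translate([40, 0, 940]) cube([580, 240, 40]);
translate([40, 0, 1320]) cube([580, 240, 40]);
translate([40, 0, 1460]) cube([580, 240, 40]);
translate([620, 0, 0]) cube([40, 240, 1500]);


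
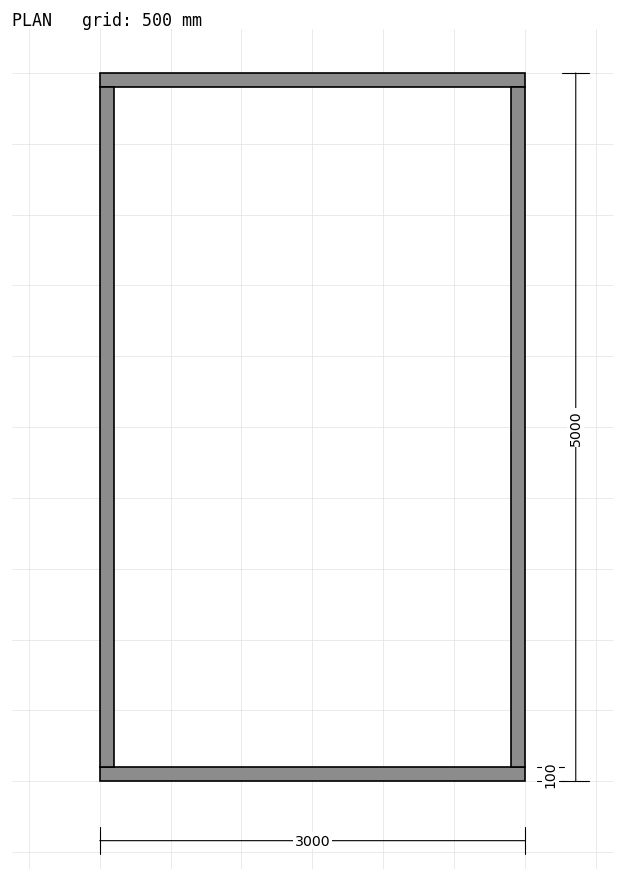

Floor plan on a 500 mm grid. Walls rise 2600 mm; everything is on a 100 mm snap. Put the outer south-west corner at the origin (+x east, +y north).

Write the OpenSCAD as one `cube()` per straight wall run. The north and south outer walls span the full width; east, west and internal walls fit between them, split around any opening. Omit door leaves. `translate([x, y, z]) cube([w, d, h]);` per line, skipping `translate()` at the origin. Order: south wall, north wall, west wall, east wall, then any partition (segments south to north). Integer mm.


cube([3000, 100, 2600]);
translate([0, 4900, 0]) cube([3000, 100, 2600]);
translate([0, 100, 0]) cube([100, 4800, 2600]);
translate([2900, 100, 0]) cube([100, 4800, 2600]);


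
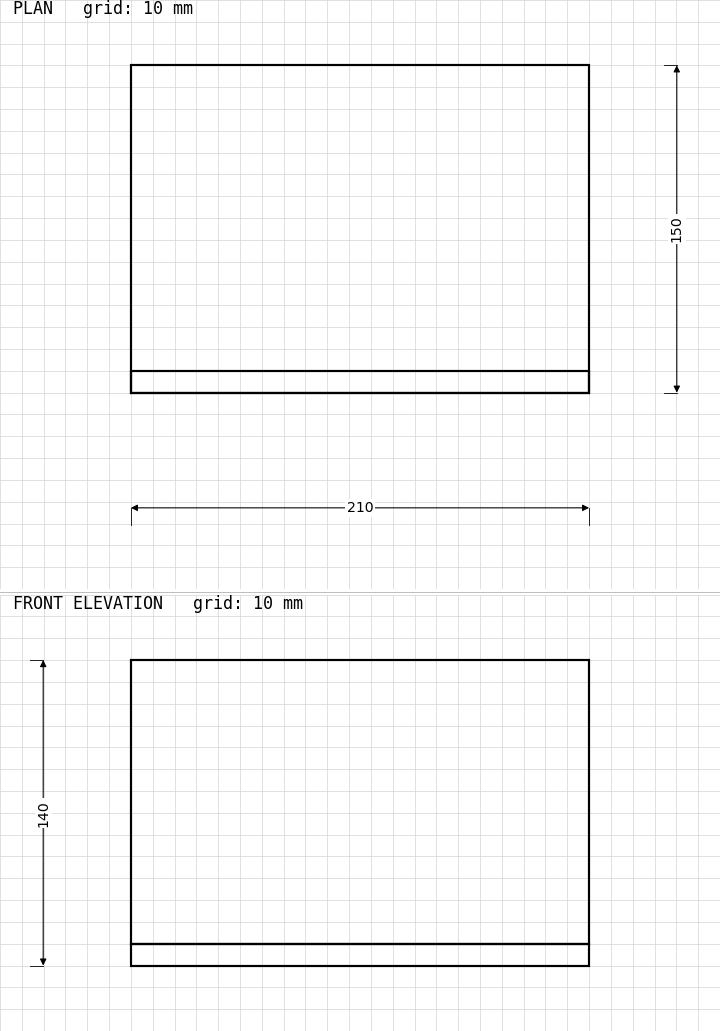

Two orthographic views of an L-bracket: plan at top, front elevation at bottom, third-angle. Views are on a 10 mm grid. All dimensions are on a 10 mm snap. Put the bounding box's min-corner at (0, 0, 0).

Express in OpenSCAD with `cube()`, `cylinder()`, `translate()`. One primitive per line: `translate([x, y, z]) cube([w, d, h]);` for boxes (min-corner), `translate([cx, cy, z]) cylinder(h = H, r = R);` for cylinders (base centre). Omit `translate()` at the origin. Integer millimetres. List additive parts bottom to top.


cube([210, 150, 10]);
translate([0, 0, 10]) cube([210, 10, 130]);


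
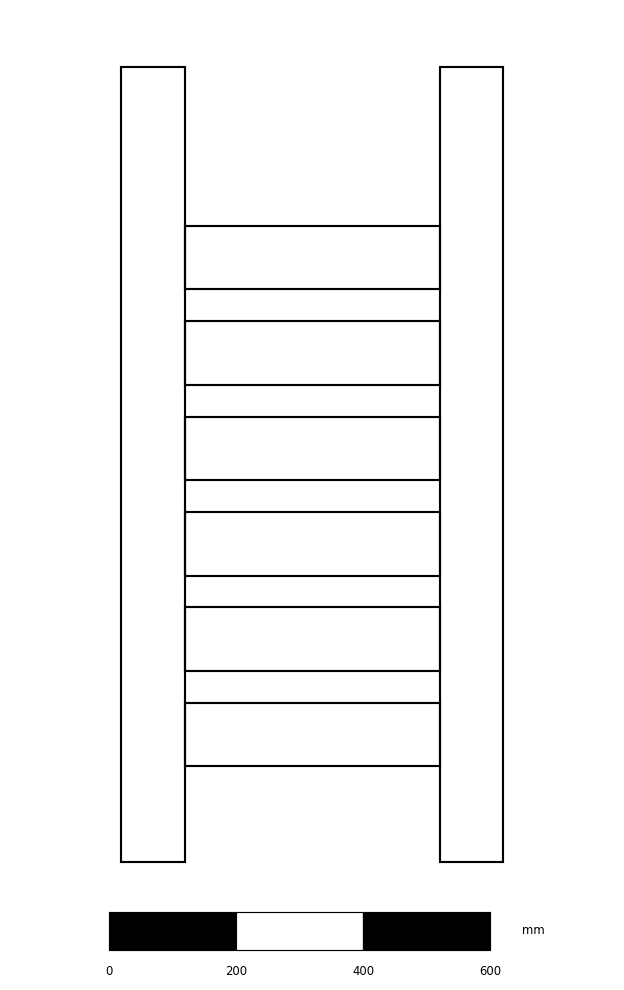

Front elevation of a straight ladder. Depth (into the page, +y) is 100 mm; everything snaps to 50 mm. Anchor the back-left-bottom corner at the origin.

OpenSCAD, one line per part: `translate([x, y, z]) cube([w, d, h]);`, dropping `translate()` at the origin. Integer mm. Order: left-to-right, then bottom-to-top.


cube([100, 100, 1250]);
translate([100, 0, 150]) cube([400, 100, 100]);
translate([100, 0, 300]) cube([400, 100, 100]);
translate([100, 0, 450]) cube([400, 100, 100]);
translate([100, 0, 600]) cube([400, 100, 100]);
translate([100, 0, 750]) cube([400, 100, 100]);
translate([100, 0, 900]) cube([400, 100, 100]);
translate([500, 0, 0]) cube([100, 100, 1250]);
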